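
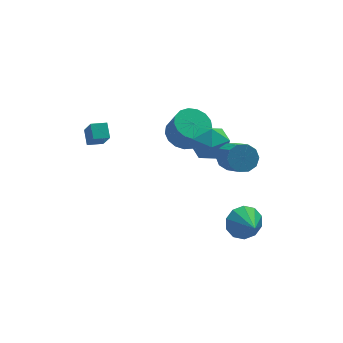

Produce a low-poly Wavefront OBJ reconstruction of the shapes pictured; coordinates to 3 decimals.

v 2.177 2.674 -0.39
v 2.796 3.499 -0.148
v 3.062 2.911 1.173
v 2.443 2.086 0.93
v 2.336 3.643 0.009
v 2.602 3.055 1.33
v 1.839 3.565 0.074
v 2.105 2.977 1.395
v 1.419 3.282 0.033
v 1.685 2.694 1.354
v 1.173 2.861 -0.105
v 1.439 2.273 1.216
v 1.157 2.396 -0.309
v 1.423 1.808 1.012
v 1.375 1.995 -0.531
v 1.641 1.407 0.79
v 1.776 1.75 -0.721
v 2.042 1.162 0.6
v 2.27 1.716 -0.835
v 2.535 1.128 0.485
v 2.741 1.902 -0.848
v 3.007 1.314 0.473
v 3.084 2.265 -0.755
v 3.35 1.677 0.565
v 3.219 2.721 -0.579
v 3.485 2.133 0.741
v 3.115 3.167 -0.36
v 3.381 2.579 0.961
v 2.75 -1.917 1.666
v 3.205 -1.475 2.201
v 3.104 -2.981 3.53
v 2.65 -3.423 2.994
v 2.711 -1.367 2.286
v 2.61 -2.872 3.614
v 2.232 -1.469 2.134
v 2.131 -2.974 3.463
v 1.951 -1.743 1.803
v 1.85 -3.248 3.132
v 1.975 -2.083 1.42
v 1.874 -3.588 2.748
v 2.296 -2.359 1.13
v 2.195 -3.865 2.459
v 2.79 -2.468 1.046
v 2.689 -3.973 2.374
v 3.269 -2.366 1.197
v 3.168 -3.871 2.526
v 3.55 -2.092 1.528
v 3.449 -3.597 2.857
v 3.526 -1.752 1.912
v 3.425 -3.257 3.24
v 2.57 0.364 1.106
v 3.125 0.028 2.077
v 1.335 -1.048 1.323
v 1.89 -1.384 2.294
v 1.292 -0.381 2.28
v 2.056 0.491 2.146
v 2.404 -1.511 1.254
v 3.168 -0.639 1.12
v 3.022 -1.131 2.168
v 2.335 -0.433 2.802
v 2.125 -0.587 0.598
v 1.438 0.111 1.232
v -2.791 3.023 0.863
v -2.609 3.842 1.349
v -2.911 3.699 -0.23
v -2.728 4.518 0.257
v -1.912 2.922 0.703
v -1.729 3.741 1.19
v -2.031 3.598 -0.389
v -1.849 4.417 0.097
v 3.139 -2.761 -3.431
v 3.908 -2.417 -2.837
v 3.081 -4.119 -2.569
v 3.359 -2.228 -2.577
v 2.726 -2.243 -2.642
v 2.251 -2.455 -3.009
v 2.115 -2.784 -3.537
v 2.37 -3.104 -4.024
v 2.92 -3.293 -4.285
v 3.553 -3.278 -4.219
v 4.028 -3.066 -3.853
v 4.163 -2.737 -3.325
f 2 1 5
f 2 5 3
f 3 5 6
f 3 6 4
f 5 1 7
f 5 7 6
f 6 7 8
f 6 8 4
f 7 1 9
f 7 9 8
f 8 9 10
f 8 10 4
f 9 1 11
f 9 11 10
f 10 11 12
f 10 12 4
f 11 1 13
f 11 13 12
f 12 13 14
f 12 14 4
f 13 1 15
f 13 15 14
f 14 15 16
f 14 16 4
f 15 1 17
f 15 17 16
f 16 17 18
f 16 18 4
f 17 1 19
f 17 19 18
f 18 19 20
f 18 20 4
f 19 1 21
f 19 21 20
f 20 21 22
f 20 22 4
f 21 1 23
f 21 23 22
f 22 23 24
f 22 24 4
f 23 1 25
f 23 25 24
f 24 25 26
f 24 26 4
f 25 1 27
f 25 27 26
f 26 27 28
f 26 28 4
f 27 1 2
f 27 2 28
f 28 2 3
f 28 3 4
f 30 29 33
f 30 33 31
f 31 33 34
f 31 34 32
f 33 29 35
f 33 35 34
f 34 35 36
f 34 36 32
f 35 29 37
f 35 37 36
f 36 37 38
f 36 38 32
f 37 29 39
f 37 39 38
f 38 39 40
f 38 40 32
f 39 29 41
f 39 41 40
f 40 41 42
f 40 42 32
f 41 29 43
f 41 43 42
f 42 43 44
f 42 44 32
f 43 29 45
f 43 45 44
f 44 45 46
f 44 46 32
f 45 29 47
f 45 47 46
f 46 47 48
f 46 48 32
f 47 29 49
f 47 49 48
f 48 49 50
f 48 50 32
f 49 29 30
f 49 30 50
f 50 30 31
f 50 31 32
f 51 62 56
f 51 56 52
f 51 52 58
f 51 58 61
f 51 61 62
f 52 56 60
f 56 62 55
f 62 61 53
f 61 58 57
f 58 52 59
f 54 60 55
f 54 55 53
f 54 53 57
f 54 57 59
f 54 59 60
f 55 60 56
f 53 55 62
f 57 53 61
f 59 57 58
f 60 59 52
f 64 66 63
f 67 64 63
f 63 66 65
f 65 67 63
f 64 70 66
f 68 64 67
f 68 70 64
f 66 70 65
f 69 67 65
f 65 70 69
f 69 68 67
f 70 68 69
f 72 71 74
f 72 74 73
f 74 71 75
f 74 75 73
f 75 71 76
f 75 76 73
f 76 71 77
f 76 77 73
f 77 71 78
f 77 78 73
f 78 71 79
f 78 79 73
f 79 71 80
f 79 80 73
f 80 71 81
f 80 81 73
f 81 71 82
f 81 82 73
f 82 71 72
f 82 72 73



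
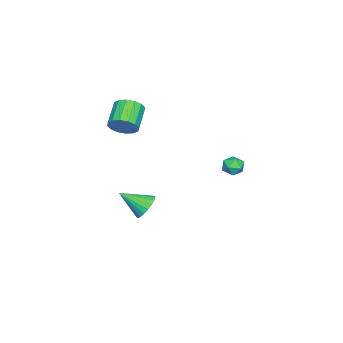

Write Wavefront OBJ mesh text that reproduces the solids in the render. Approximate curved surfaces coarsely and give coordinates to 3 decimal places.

v 1.897 -1.856 -3.732
v 2.379 -1.328 -3.137
v 2.263 -3.364 -2.688
v 2.022 -1.311 -2.989
v 1.644 -1.389 -2.969
v 1.309 -1.548 -3.081
v 1.077 -1.76 -3.305
v 0.986 -1.988 -3.604
v 1.052 -2.194 -3.924
v 1.265 -2.341 -4.212
v 1.587 -2.405 -4.416
v 1.963 -2.373 -4.502
v 2.327 -2.252 -4.455
v 2.617 -2.063 -4.283
v 2.783 -1.838 -4.016
v 2.795 -1.616 -3.699
v 2.652 -1.435 -3.388
v 2.94 -2.778 3.23
v 3.394 -3.217 3.886
v 1.953 -3.422 4.745
v 1.5 -2.982 4.09
v 3.405 -2.764 4.012
v 1.964 -2.968 4.872
v 3.292 -2.314 3.93
v 1.851 -2.518 4.789
v 3.085 -1.989 3.66
v 1.644 -2.193 4.519
v 2.839 -1.875 3.274
v 1.398 -2.079 4.134
v 2.62 -2.003 2.877
v 1.179 -2.207 3.737
v 2.487 -2.338 2.575
v 1.046 -2.543 3.434
v 2.476 -2.792 2.448
v 1.035 -2.996 3.308
v 2.589 -3.242 2.531
v 1.148 -3.446 3.39
v 2.796 -3.567 2.801
v 1.355 -3.771 3.66
v 3.042 -3.681 3.186
v 1.601 -3.885 4.046
v 3.261 -3.553 3.583
v 1.82 -3.757 4.443
v 2.125 3.991 0.605
v 2.6 4.065 1.135
v 1.94 2.895 0.925
v 2.415 2.969 1.455
v 1.79 3.316 1.483
v 1.905 3.994 1.285
v 2.635 2.966 0.775
v 2.75 3.644 0.577
v 2.915 3.432 1.239
v 2.393 3.648 1.677
v 2.147 3.312 0.383
v 1.625 3.528 0.821
f 2 1 4
f 2 4 3
f 4 1 5
f 4 5 3
f 5 1 6
f 5 6 3
f 6 1 7
f 6 7 3
f 7 1 8
f 7 8 3
f 8 1 9
f 8 9 3
f 9 1 10
f 9 10 3
f 10 1 11
f 10 11 3
f 11 1 12
f 11 12 3
f 12 1 13
f 12 13 3
f 13 1 14
f 13 14 3
f 14 1 15
f 14 15 3
f 15 1 16
f 15 16 3
f 16 1 17
f 16 17 3
f 17 1 2
f 17 2 3
f 19 18 22
f 19 22 20
f 20 22 23
f 20 23 21
f 22 18 24
f 22 24 23
f 23 24 25
f 23 25 21
f 24 18 26
f 24 26 25
f 25 26 27
f 25 27 21
f 26 18 28
f 26 28 27
f 27 28 29
f 27 29 21
f 28 18 30
f 28 30 29
f 29 30 31
f 29 31 21
f 30 18 32
f 30 32 31
f 31 32 33
f 31 33 21
f 32 18 34
f 32 34 33
f 33 34 35
f 33 35 21
f 34 18 36
f 34 36 35
f 35 36 37
f 35 37 21
f 36 18 38
f 36 38 37
f 37 38 39
f 37 39 21
f 38 18 40
f 38 40 39
f 39 40 41
f 39 41 21
f 40 18 42
f 40 42 41
f 41 42 43
f 41 43 21
f 42 18 19
f 42 19 43
f 43 19 20
f 43 20 21
f 44 55 49
f 44 49 45
f 44 45 51
f 44 51 54
f 44 54 55
f 45 49 53
f 49 55 48
f 55 54 46
f 54 51 50
f 51 45 52
f 47 53 48
f 47 48 46
f 47 46 50
f 47 50 52
f 47 52 53
f 48 53 49
f 46 48 55
f 50 46 54
f 52 50 51
f 53 52 45



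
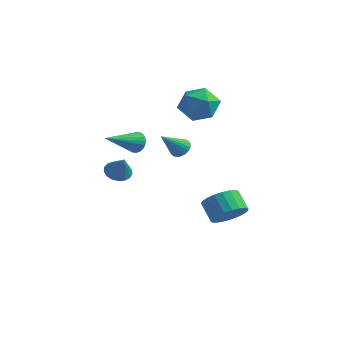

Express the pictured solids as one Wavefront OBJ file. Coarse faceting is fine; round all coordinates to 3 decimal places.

v 3.408 -2.918 1.656
v 3.917 -2.903 1.837
v 3.072 -3.942 2.684
v 3.818 -2.745 1.962
v 3.648 -2.616 2.034
v 3.437 -2.54 2.041
v 3.221 -2.53 1.981
v 3.037 -2.586 1.864
v 2.918 -2.7 1.712
v 2.883 -2.851 1.55
v 2.939 -3.014 1.406
v 3.077 -3.161 1.305
v 3.271 -3.265 1.265
v 3.49 -3.309 1.293
v 3.694 -3.286 1.383
v 3.849 -3.199 1.52
v 3.928 -3.063 1.681
v 1.166 3.026 1.104
v 1.792 2.14 1.31
v 0.048 2.54 2.41
v 0.674 1.654 2.616
v 1.053 2.664 2.85
v 1.744 2.964 2.043
v 0.096 1.716 1.677
v 0.787 2.016 0.87
v 1.13 1.33 1.665
v 1.722 1.916 2.389
v 0.118 2.764 1.331
v 0.71 3.35 2.055
v -0.672 -0.489 0.016
v -0.228 -0.428 0.444
v -1.208 -2.251 0.824
v -0.415 -0.321 0.554
v -0.641 -0.239 0.583
v -0.872 -0.196 0.525
v -1.072 -0.197 0.389
v -1.212 -0.243 0.197
v -1.269 -0.326 -0.023
v -1.236 -0.434 -0.236
v -1.117 -0.551 -0.412
v -0.93 -0.658 -0.522
v -0.704 -0.74 -0.55
v -0.473 -0.783 -0.492
v -0.273 -0.782 -0.357
v -0.133 -0.736 -0.165
v -0.076 -0.653 0.055
v -0.109 -0.545 0.269
v 3.636 0.834 -4.131
v 4.071 0.342 -3.444
v 3.279 0.734 -2.662
v 2.844 1.226 -3.349
v 4.258 0.689 -3.428
v 3.466 1.081 -2.646
v 4.339 1.062 -3.533
v 3.547 1.453 -2.751
v 4.297 1.394 -3.742
v 3.505 1.786 -2.96
v 4.142 1.63 -4.018
v 3.349 2.022 -3.236
v 3.898 1.729 -4.313
v 3.106 2.121 -3.531
v 3.61 1.672 -4.577
v 2.818 2.064 -3.795
v 3.326 1.471 -4.764
v 2.534 1.863 -3.982
v 3.096 1.159 -4.841
v 2.304 1.551 -4.059
v 2.959 0.792 -4.796
v 2.167 1.184 -4.014
v 2.939 0.431 -4.635
v 2.147 0.823 -3.853
v 3.04 0.141 -4.388
v 2.248 0.532 -3.606
v 3.244 -0.03 -4.095
v 2.451 0.362 -3.314
v 3.515 -0.052 -3.81
v 2.723 0.34 -3.028
v 3.808 0.08 -3.579
v 3.016 0.472 -2.797
v 0.578 -3.694 -0.237
v 1.076 -3.292 -0.399
v 1.162 -4.006 0.777
v 0.882 -3.108 -0.231
v 0.618 -3.059 -0.064
v 0.345 -3.155 0.063
v 0.126 -3.374 0.122
v 0.011 -3.667 0.098
v 0.025 -3.966 -0.002
v 0.166 -4.203 -0.156
v 0.402 -4.324 -0.328
v 0.678 -4.3 -0.48
v 0.931 -4.137 -0.576
v 1.104 -3.873 -0.594
v 1.156 -3.568 -0.53
f 2 1 4
f 2 4 3
f 4 1 5
f 4 5 3
f 5 1 6
f 5 6 3
f 6 1 7
f 6 7 3
f 7 1 8
f 7 8 3
f 8 1 9
f 8 9 3
f 9 1 10
f 9 10 3
f 10 1 11
f 10 11 3
f 11 1 12
f 11 12 3
f 12 1 13
f 12 13 3
f 13 1 14
f 13 14 3
f 14 1 15
f 14 15 3
f 15 1 16
f 15 16 3
f 16 1 17
f 16 17 3
f 17 1 2
f 17 2 3
f 18 29 23
f 18 23 19
f 18 19 25
f 18 25 28
f 18 28 29
f 19 23 27
f 23 29 22
f 29 28 20
f 28 25 24
f 25 19 26
f 21 27 22
f 21 22 20
f 21 20 24
f 21 24 26
f 21 26 27
f 22 27 23
f 20 22 29
f 24 20 28
f 26 24 25
f 27 26 19
f 31 30 33
f 31 33 32
f 33 30 34
f 33 34 32
f 34 30 35
f 34 35 32
f 35 30 36
f 35 36 32
f 36 30 37
f 36 37 32
f 37 30 38
f 37 38 32
f 38 30 39
f 38 39 32
f 39 30 40
f 39 40 32
f 40 30 41
f 40 41 32
f 41 30 42
f 41 42 32
f 42 30 43
f 42 43 32
f 43 30 44
f 43 44 32
f 44 30 45
f 44 45 32
f 45 30 46
f 45 46 32
f 46 30 47
f 46 47 32
f 47 30 31
f 47 31 32
f 49 48 52
f 49 52 50
f 50 52 53
f 50 53 51
f 52 48 54
f 52 54 53
f 53 54 55
f 53 55 51
f 54 48 56
f 54 56 55
f 55 56 57
f 55 57 51
f 56 48 58
f 56 58 57
f 57 58 59
f 57 59 51
f 58 48 60
f 58 60 59
f 59 60 61
f 59 61 51
f 60 48 62
f 60 62 61
f 61 62 63
f 61 63 51
f 62 48 64
f 62 64 63
f 63 64 65
f 63 65 51
f 64 48 66
f 64 66 65
f 65 66 67
f 65 67 51
f 66 48 68
f 66 68 67
f 67 68 69
f 67 69 51
f 68 48 70
f 68 70 69
f 69 70 71
f 69 71 51
f 70 48 72
f 70 72 71
f 71 72 73
f 71 73 51
f 72 48 74
f 72 74 73
f 73 74 75
f 73 75 51
f 74 48 76
f 74 76 75
f 75 76 77
f 75 77 51
f 76 48 78
f 76 78 77
f 77 78 79
f 77 79 51
f 78 48 49
f 78 49 79
f 79 49 50
f 79 50 51
f 81 80 83
f 81 83 82
f 83 80 84
f 83 84 82
f 84 80 85
f 84 85 82
f 85 80 86
f 85 86 82
f 86 80 87
f 86 87 82
f 87 80 88
f 87 88 82
f 88 80 89
f 88 89 82
f 89 80 90
f 89 90 82
f 90 80 91
f 90 91 82
f 91 80 92
f 91 92 82
f 92 80 93
f 92 93 82
f 93 80 94
f 93 94 82
f 94 80 81
f 94 81 82



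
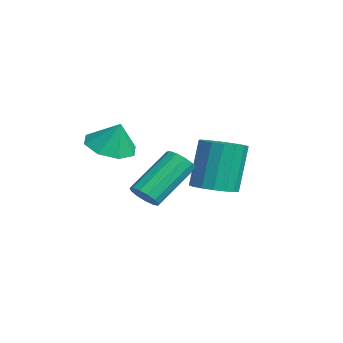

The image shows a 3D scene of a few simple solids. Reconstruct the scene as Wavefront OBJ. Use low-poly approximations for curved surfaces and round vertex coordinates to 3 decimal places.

v -1.927 -2.76 2.023
v -1.121 -3.376 1.919
v -1.533 -2.44 3.177
v -0.976 -2.651 1.669
v -1.389 -1.99 1.626
v -2.116 -1.779 1.816
v -2.733 -2.143 2.127
v -2.877 -2.869 2.377
v -2.465 -3.53 2.42
v -1.737 -3.74 2.231
v 2.45 -2.509 1.065
v 2.862 -2.106 0.838
v 2.182 -0.648 2.187
v 1.77 -1.051 2.415
v 2.571 -2.066 0.648
v 1.891 -0.608 1.998
v 2.242 -2.168 0.591
v 1.562 -0.709 1.941
v 1.978 -2.377 0.685
v 1.298 -0.919 2.035
v 1.865 -2.628 0.899
v 1.185 -1.17 2.249
v 1.937 -2.842 1.166
v 1.257 -1.384 2.516
v 2.172 -2.95 1.401
v 1.492 -1.492 2.751
v 2.495 -2.918 1.529
v 1.815 -1.46 2.879
v 2.804 -2.756 1.51
v 2.124 -1.298 2.86
v 3.001 -2.516 1.35
v 2.321 -1.058 2.699
v 3.023 -2.273 1.099
v 2.342 -0.815 2.449
v -0.581 0.749 0.058
v 0.133 1.313 0.085
v -0.325 1.794 2.13
v -1.039 1.231 2.102
v -0.195 1.566 -0.048
v -0.653 2.048 1.996
v -0.611 1.633 -0.157
v -1.069 2.115 1.887
v -1.021 1.497 -0.217
v -1.479 1.979 1.828
v -1.329 1.19 -0.214
v -1.788 1.671 1.831
v -1.467 0.782 -0.148
v -1.925 1.263 1.896
v -1.401 0.366 -0.036
v -1.859 0.848 2.009
v -1.147 0.038 0.098
v -1.606 0.52 2.143
v -0.764 -0.127 0.223
v -1.222 0.355 2.268
v -0.339 -0.091 0.31
v -0.797 0.391 2.355
v 0.031 0.137 0.339
v -0.427 0.619 2.384
v 0.261 0.506 0.304
v -0.198 0.987 2.348
v 0.298 0.93 0.212
v -0.161 1.411 2.257
f 2 1 4
f 2 4 3
f 4 1 5
f 4 5 3
f 5 1 6
f 5 6 3
f 6 1 7
f 6 7 3
f 7 1 8
f 7 8 3
f 8 1 9
f 8 9 3
f 9 1 10
f 9 10 3
f 10 1 2
f 10 2 3
f 12 11 15
f 12 15 13
f 13 15 16
f 13 16 14
f 15 11 17
f 15 17 16
f 16 17 18
f 16 18 14
f 17 11 19
f 17 19 18
f 18 19 20
f 18 20 14
f 19 11 21
f 19 21 20
f 20 21 22
f 20 22 14
f 21 11 23
f 21 23 22
f 22 23 24
f 22 24 14
f 23 11 25
f 23 25 24
f 24 25 26
f 24 26 14
f 25 11 27
f 25 27 26
f 26 27 28
f 26 28 14
f 27 11 29
f 27 29 28
f 28 29 30
f 28 30 14
f 29 11 31
f 29 31 30
f 30 31 32
f 30 32 14
f 31 11 33
f 31 33 32
f 32 33 34
f 32 34 14
f 33 11 12
f 33 12 34
f 34 12 13
f 34 13 14
f 36 35 39
f 36 39 37
f 37 39 40
f 37 40 38
f 39 35 41
f 39 41 40
f 40 41 42
f 40 42 38
f 41 35 43
f 41 43 42
f 42 43 44
f 42 44 38
f 43 35 45
f 43 45 44
f 44 45 46
f 44 46 38
f 45 35 47
f 45 47 46
f 46 47 48
f 46 48 38
f 47 35 49
f 47 49 48
f 48 49 50
f 48 50 38
f 49 35 51
f 49 51 50
f 50 51 52
f 50 52 38
f 51 35 53
f 51 53 52
f 52 53 54
f 52 54 38
f 53 35 55
f 53 55 54
f 54 55 56
f 54 56 38
f 55 35 57
f 55 57 56
f 56 57 58
f 56 58 38
f 57 35 59
f 57 59 58
f 58 59 60
f 58 60 38
f 59 35 61
f 59 61 60
f 60 61 62
f 60 62 38
f 61 35 36
f 61 36 62
f 62 36 37
f 62 37 38



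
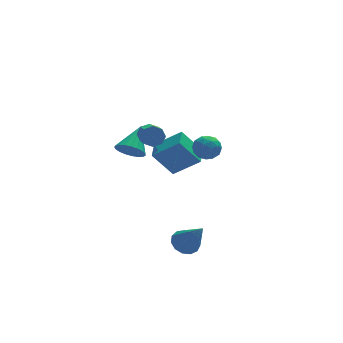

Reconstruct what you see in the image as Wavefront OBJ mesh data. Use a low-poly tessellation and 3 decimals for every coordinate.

v -0.383 1.7 1.689
v -0.051 1.453 1.311
v -0.285 0.033 2.034
v -0.617 0.28 2.411
v 0.165 1.592 1.654
v -0.069 0.172 2.377
v 0.06 1.794 2.017
v -0.174 0.375 2.74
v -0.304 1.941 2.188
v -0.538 0.522 2.911
v -0.715 1.947 2.066
v -0.949 0.527 2.789
v -0.931 1.808 1.723
v -1.165 0.388 2.446
v -0.826 1.605 1.36
v -1.06 0.186 2.083
v -0.462 1.458 1.189
v -0.696 0.039 1.912
v 0.198 -1.905 -3.232
v 0.837 -2.019 -3.494
v 0.642 -2.975 -1.688
v 0.864 -1.692 -3.275
v 0.679 -1.433 -3.042
v 0.341 -1.323 -2.87
v -0.042 -1.399 -2.812
v -0.348 -1.635 -2.888
v -0.481 -1.957 -3.073
v -0.399 -2.263 -3.308
v -0.126 -2.455 -3.519
v 0.249 -2.472 -3.639
v 0.608 -2.31 -3.63
v 0.808 -1.996 3.437
v 1.268 -2.005 2.947
v 0.612 -3.055 3.273
v 1.072 -3.064 2.783
v 1.264 -2.985 3.423
v 1.385 -2.331 3.524
v 0.495 -2.729 2.696
v 0.616 -2.075 2.797
v 1.075 -2.459 2.488
v 1.55 -2.616 2.938
v 0.33 -2.444 3.282
v 0.805 -2.601 3.732
v 1.055 -1.908 3.206
v 0.825 -3.152 3.014
v 0.938 -3.106 3.39
v 1.208 -3.111 3.101
v 1.124 -2.099 3.546
v 1.395 -2.104 3.257
v 1.392 -2.68 3.537
v 0.485 -2.956 2.963
v 0.756 -2.961 2.674
v 0.672 -1.949 3.119
v 0.942 -1.954 2.83
v 0.488 -2.38 2.683
v 1.212 -2.18 2.649
v 1.097 -2.802 2.552
v 0.757 -2.605 2.501
v 0.829 -2.221 2.561
v 1.492 -2.272 2.913
v 1.376 -2.894 2.816
v 1.489 -2.848 3.193
v 1.56 -2.463 3.252
v 1.378 -2.539 2.643
v 0.504 -2.166 3.404
v 0.388 -2.788 3.307
v 0.32 -2.597 2.968
v 0.391 -2.212 3.027
v 0.783 -2.258 3.668
v 0.668 -2.88 3.571
v 1.051 -2.839 3.659
v 1.123 -2.455 3.719
v 0.502 -2.521 3.577
v 0.193 3.297 -0.82
v 1.347 2.738 0.153
v 0.602 4.293 -0.732
v 1.756 3.733 0.241
v 1.124 3.027 -2.081
v 2.278 2.467 -1.108
v 1.533 4.022 -1.993
v 2.687 3.463 -1.02
v -1.019 2.646 0.12
v -0.378 2.361 -0.144
v -0.201 3.654 1.02
v -0.435 2.59 -0.348
v -0.594 2.828 -0.471
v -0.826 3.036 -0.492
v -1.091 3.176 -0.407
v -1.344 3.224 -0.231
v -1.541 3.173 0.005
v -1.648 3.03 0.262
v -1.646 2.821 0.493
v -1.535 2.582 0.66
v -1.336 2.354 0.734
v -1.081 2.177 0.701
v -0.816 2.08 0.568
v -0.586 2.082 0.357
v -0.431 2.181 0.105
f 2 1 5
f 2 5 3
f 3 5 6
f 3 6 4
f 5 1 7
f 5 7 6
f 6 7 8
f 6 8 4
f 7 1 9
f 7 9 8
f 8 9 10
f 8 10 4
f 9 1 11
f 9 11 10
f 10 11 12
f 10 12 4
f 11 1 13
f 11 13 12
f 12 13 14
f 12 14 4
f 13 1 15
f 13 15 14
f 14 15 16
f 14 16 4
f 15 1 17
f 15 17 16
f 16 17 18
f 16 18 4
f 17 1 2
f 17 2 18
f 18 2 3
f 18 3 4
f 20 19 22
f 20 22 21
f 22 19 23
f 22 23 21
f 23 19 24
f 23 24 21
f 24 19 25
f 24 25 21
f 25 19 26
f 25 26 21
f 26 19 27
f 26 27 21
f 27 19 28
f 27 28 21
f 28 19 29
f 28 29 21
f 29 19 30
f 29 30 21
f 30 19 31
f 30 31 21
f 31 19 20
f 31 20 21
f 32 69 48
f 69 43 72
f 48 72 37
f 69 72 48
f 32 48 44
f 48 37 49
f 44 49 33
f 48 49 44
f 32 44 53
f 44 33 54
f 53 54 39
f 44 54 53
f 32 53 65
f 53 39 68
f 65 68 42
f 53 68 65
f 32 65 69
f 65 42 73
f 69 73 43
f 65 73 69
f 33 49 60
f 49 37 63
f 60 63 41
f 49 63 60
f 37 72 50
f 72 43 71
f 50 71 36
f 72 71 50
f 43 73 70
f 73 42 66
f 70 66 34
f 73 66 70
f 42 68 67
f 68 39 55
f 67 55 38
f 68 55 67
f 39 54 59
f 54 33 56
f 59 56 40
f 54 56 59
f 35 61 47
f 61 41 62
f 47 62 36
f 61 62 47
f 35 47 45
f 47 36 46
f 45 46 34
f 47 46 45
f 35 45 52
f 45 34 51
f 52 51 38
f 45 51 52
f 35 52 57
f 52 38 58
f 57 58 40
f 52 58 57
f 35 57 61
f 57 40 64
f 61 64 41
f 57 64 61
f 36 62 50
f 62 41 63
f 50 63 37
f 62 63 50
f 34 46 70
f 46 36 71
f 70 71 43
f 46 71 70
f 38 51 67
f 51 34 66
f 67 66 42
f 51 66 67
f 40 58 59
f 58 38 55
f 59 55 39
f 58 55 59
f 41 64 60
f 64 40 56
f 60 56 33
f 64 56 60
f 75 77 74
f 78 75 74
f 74 77 76
f 76 78 74
f 75 81 77
f 79 75 78
f 79 81 75
f 77 81 76
f 80 78 76
f 76 81 80
f 80 79 78
f 81 79 80
f 83 82 85
f 83 85 84
f 85 82 86
f 85 86 84
f 86 82 87
f 86 87 84
f 87 82 88
f 87 88 84
f 88 82 89
f 88 89 84
f 89 82 90
f 89 90 84
f 90 82 91
f 90 91 84
f 91 82 92
f 91 92 84
f 92 82 93
f 92 93 84
f 93 82 94
f 93 94 84
f 94 82 95
f 94 95 84
f 95 82 96
f 95 96 84
f 96 82 97
f 96 97 84
f 97 82 98
f 97 98 84
f 98 82 83
f 98 83 84



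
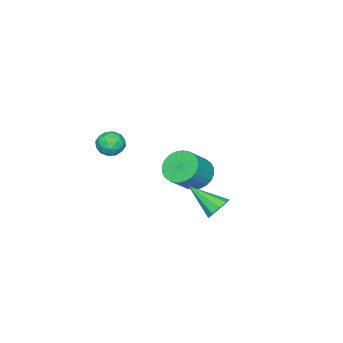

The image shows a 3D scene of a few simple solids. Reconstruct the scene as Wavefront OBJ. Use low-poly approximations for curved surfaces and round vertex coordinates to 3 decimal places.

v 1.685 1.661 1.846
v 2.357 1.748 1.589
v 1.743 0.512 1.611
v 2.415 0.599 1.354
v 2.286 0.676 2.063
v 2.25 1.386 2.209
v 1.85 0.874 0.991
v 1.814 1.584 1.137
v 2.46 1.261 1.06
v 2.729 1.139 1.723
v 1.371 1.121 1.477
v 1.64 0.999 2.14
v 2.016 1.805 1.738
v 2.084 0.455 1.462
v 2.008 0.5 1.879
v 2.403 0.551 1.727
v 1.953 1.593 2.103
v 2.348 1.644 1.951
v 2.306 1.014 2.23
v 1.752 0.616 1.249
v 2.147 0.667 1.097
v 1.697 1.709 1.473
v 2.092 1.76 1.321
v 1.794 1.246 0.97
v 2.471 1.57 1.276
v 2.505 0.895 1.138
v 2.173 1.056 0.925
v 2.152 1.474 1.01
v 2.63 1.498 1.666
v 2.664 0.823 1.527
v 2.588 0.869 1.944
v 2.567 1.286 2.03
v 2.69 1.212 1.355
v 1.436 1.437 1.673
v 1.47 0.762 1.534
v 1.533 0.974 1.17
v 1.512 1.391 1.256
v 1.595 1.365 2.062
v 1.629 0.69 1.924
v 1.948 0.786 2.19
v 1.927 1.204 2.275
v 1.41 1.048 1.845
v -4.325 1.501 -3.557
v -3.676 1.377 -4.294
v -2.485 1.236 -3.219
v -3.135 1.359 -2.483
v -3.669 1.761 -4.251
v -2.478 1.62 -3.176
v -3.762 2.105 -4.102
v -2.571 1.964 -3.028
v -3.941 2.357 -3.871
v -2.75 2.216 -2.796
v -4.178 2.479 -3.592
v -2.987 2.338 -2.517
v -4.438 2.452 -3.307
v -3.247 2.311 -2.233
v -4.681 2.28 -3.061
v -3.49 2.139 -1.986
v -4.869 1.989 -2.89
v -3.679 1.848 -1.816
v -4.975 1.624 -2.821
v -3.784 1.483 -1.746
v -4.982 1.24 -2.864
v -3.791 1.099 -1.789
v -4.889 0.896 -3.012
v -3.698 0.755 -1.938
v -4.71 0.644 -3.244
v -3.519 0.503 -2.169
v -4.473 0.522 -3.523
v -3.282 0.381 -2.448
v -4.213 0.549 -3.807
v -3.022 0.408 -2.733
v -3.97 0.721 -4.054
v -2.779 0.58 -2.979
v -3.781 1.012 -4.224
v -2.591 0.871 -3.15
v -2.12 4.216 -3.865
v -1.66 4.551 -3.409
v -2 2.624 -2.815
v -2.13 4.617 -3.255
v -2.596 4.495 -3.387
v -2.839 4.242 -3.742
v -2.746 3.977 -4.155
v -2.36 3.823 -4.432
v -1.862 3.854 -4.443
v -1.484 4.053 -4.184
v -1.405 4.329 -3.776
f 1 38 17
f 38 12 41
f 17 41 6
f 38 41 17
f 1 17 13
f 17 6 18
f 13 18 2
f 17 18 13
f 1 13 22
f 13 2 23
f 22 23 8
f 13 23 22
f 1 22 34
f 22 8 37
f 34 37 11
f 22 37 34
f 1 34 38
f 34 11 42
f 38 42 12
f 34 42 38
f 2 18 29
f 18 6 32
f 29 32 10
f 18 32 29
f 6 41 19
f 41 12 40
f 19 40 5
f 41 40 19
f 12 42 39
f 42 11 35
f 39 35 3
f 42 35 39
f 11 37 36
f 37 8 24
f 36 24 7
f 37 24 36
f 8 23 28
f 23 2 25
f 28 25 9
f 23 25 28
f 4 30 16
f 30 10 31
f 16 31 5
f 30 31 16
f 4 16 14
f 16 5 15
f 14 15 3
f 16 15 14
f 4 14 21
f 14 3 20
f 21 20 7
f 14 20 21
f 4 21 26
f 21 7 27
f 26 27 9
f 21 27 26
f 4 26 30
f 26 9 33
f 30 33 10
f 26 33 30
f 5 31 19
f 31 10 32
f 19 32 6
f 31 32 19
f 3 15 39
f 15 5 40
f 39 40 12
f 15 40 39
f 7 20 36
f 20 3 35
f 36 35 11
f 20 35 36
f 9 27 28
f 27 7 24
f 28 24 8
f 27 24 28
f 10 33 29
f 33 9 25
f 29 25 2
f 33 25 29
f 44 43 47
f 44 47 45
f 45 47 48
f 45 48 46
f 47 43 49
f 47 49 48
f 48 49 50
f 48 50 46
f 49 43 51
f 49 51 50
f 50 51 52
f 50 52 46
f 51 43 53
f 51 53 52
f 52 53 54
f 52 54 46
f 53 43 55
f 53 55 54
f 54 55 56
f 54 56 46
f 55 43 57
f 55 57 56
f 56 57 58
f 56 58 46
f 57 43 59
f 57 59 58
f 58 59 60
f 58 60 46
f 59 43 61
f 59 61 60
f 60 61 62
f 60 62 46
f 61 43 63
f 61 63 62
f 62 63 64
f 62 64 46
f 63 43 65
f 63 65 64
f 64 65 66
f 64 66 46
f 65 43 67
f 65 67 66
f 66 67 68
f 66 68 46
f 67 43 69
f 67 69 68
f 68 69 70
f 68 70 46
f 69 43 71
f 69 71 70
f 70 71 72
f 70 72 46
f 71 43 73
f 71 73 72
f 72 73 74
f 72 74 46
f 73 43 75
f 73 75 74
f 74 75 76
f 74 76 46
f 75 43 44
f 75 44 76
f 76 44 45
f 76 45 46
f 78 77 80
f 78 80 79
f 80 77 81
f 80 81 79
f 81 77 82
f 81 82 79
f 82 77 83
f 82 83 79
f 83 77 84
f 83 84 79
f 84 77 85
f 84 85 79
f 85 77 86
f 85 86 79
f 86 77 87
f 86 87 79
f 87 77 78
f 87 78 79



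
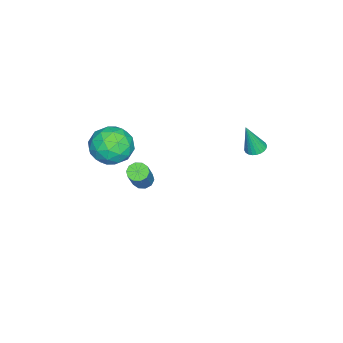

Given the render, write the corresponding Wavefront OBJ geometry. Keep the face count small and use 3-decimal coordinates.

v -0.43 2.572 2.575
v 0.089 2.601 2.471
v -0.09 2.188 4.165
v 0.048 2.796 2.527
v -0.065 2.956 2.59
v -0.235 3.059 2.651
v -0.433 3.087 2.7
v -0.632 3.036 2.73
v -0.799 2.915 2.737
v -0.911 2.742 2.719
v -0.949 2.543 2.679
v -0.908 2.348 2.623
v -0.794 2.187 2.56
v -0.625 2.085 2.499
v -0.426 2.057 2.45
v -0.227 2.107 2.42
v -0.06 2.228 2.413
v 0.051 2.402 2.432
v 1.19 -2.738 2.723
v 1.882 -2.833 3.605
v 1.998 -4.167 1.935
v 2.69 -4.262 2.817
v 1.597 -4.5 2.932
v 1.097 -3.618 3.419
v 2.783 -3.382 2.121
v 2.283 -2.5 2.608
v 2.866 -3.231 3.233
v 2.133 -3.922 3.734
v 1.747 -3.078 1.806
v 1.014 -3.769 2.307
v 1.465 -2.66 3.233
v 2.415 -4.34 2.307
v 1.772 -4.48 2.375
v 2.179 -4.536 2.893
v 1.004 -3.122 3.124
v 1.41 -3.177 3.642
v 1.243 -4.157 3.246
v 2.47 -3.823 1.898
v 2.876 -3.878 2.416
v 1.701 -2.464 2.647
v 2.108 -2.52 3.165
v 2.637 -2.843 2.294
v 2.45 -2.95 3.533
v 2.925 -3.79 3.07
v 2.98 -3.273 2.661
v 2.686 -2.754 2.947
v 2.019 -3.356 3.827
v 2.495 -4.196 3.364
v 1.852 -4.336 3.432
v 1.558 -3.817 3.718
v 2.598 -3.59 3.609
v 1.385 -2.804 2.176
v 1.861 -3.644 1.713
v 2.322 -3.183 1.822
v 2.028 -2.664 2.108
v 0.955 -3.21 2.47
v 1.43 -4.05 2.007
v 1.194 -4.246 2.593
v 0.9 -3.727 2.879
v 1.282 -3.41 1.931
v -0.134 -2.835 -1.169
v 0.307 -2.88 -1.478
v 1.375 -2.69 0.021
v 0.934 -2.645 0.329
v 0.226 -2.556 -1.461
v 1.293 -2.367 0.038
v 0.007 -2.34 -1.332
v 1.074 -2.15 0.167
v -0.266 -2.312 -1.142
v 0.802 -2.122 0.357
v -0.488 -2.484 -0.962
v 0.58 -2.294 0.537
v -0.575 -2.79 -0.861
v 0.493 -2.6 0.638
v -0.493 -3.113 -0.878
v 0.574 -2.924 0.621
v -0.274 -3.33 -1.007
v 0.793 -3.14 0.492
v -0.002 -3.358 -1.197
v 1.066 -3.168 0.302
v 0.22 -3.186 -1.377
v 1.288 -2.996 0.122
f 2 1 4
f 2 4 3
f 4 1 5
f 4 5 3
f 5 1 6
f 5 6 3
f 6 1 7
f 6 7 3
f 7 1 8
f 7 8 3
f 8 1 9
f 8 9 3
f 9 1 10
f 9 10 3
f 10 1 11
f 10 11 3
f 11 1 12
f 11 12 3
f 12 1 13
f 12 13 3
f 13 1 14
f 13 14 3
f 14 1 15
f 14 15 3
f 15 1 16
f 15 16 3
f 16 1 17
f 16 17 3
f 17 1 18
f 17 18 3
f 18 1 2
f 18 2 3
f 19 56 35
f 56 30 59
f 35 59 24
f 56 59 35
f 19 35 31
f 35 24 36
f 31 36 20
f 35 36 31
f 19 31 40
f 31 20 41
f 40 41 26
f 31 41 40
f 19 40 52
f 40 26 55
f 52 55 29
f 40 55 52
f 19 52 56
f 52 29 60
f 56 60 30
f 52 60 56
f 20 36 47
f 36 24 50
f 47 50 28
f 36 50 47
f 24 59 37
f 59 30 58
f 37 58 23
f 59 58 37
f 30 60 57
f 60 29 53
f 57 53 21
f 60 53 57
f 29 55 54
f 55 26 42
f 54 42 25
f 55 42 54
f 26 41 46
f 41 20 43
f 46 43 27
f 41 43 46
f 22 48 34
f 48 28 49
f 34 49 23
f 48 49 34
f 22 34 32
f 34 23 33
f 32 33 21
f 34 33 32
f 22 32 39
f 32 21 38
f 39 38 25
f 32 38 39
f 22 39 44
f 39 25 45
f 44 45 27
f 39 45 44
f 22 44 48
f 44 27 51
f 48 51 28
f 44 51 48
f 23 49 37
f 49 28 50
f 37 50 24
f 49 50 37
f 21 33 57
f 33 23 58
f 57 58 30
f 33 58 57
f 25 38 54
f 38 21 53
f 54 53 29
f 38 53 54
f 27 45 46
f 45 25 42
f 46 42 26
f 45 42 46
f 28 51 47
f 51 27 43
f 47 43 20
f 51 43 47
f 62 61 65
f 62 65 63
f 63 65 66
f 63 66 64
f 65 61 67
f 65 67 66
f 66 67 68
f 66 68 64
f 67 61 69
f 67 69 68
f 68 69 70
f 68 70 64
f 69 61 71
f 69 71 70
f 70 71 72
f 70 72 64
f 71 61 73
f 71 73 72
f 72 73 74
f 72 74 64
f 73 61 75
f 73 75 74
f 74 75 76
f 74 76 64
f 75 61 77
f 75 77 76
f 76 77 78
f 76 78 64
f 77 61 79
f 77 79 78
f 78 79 80
f 78 80 64
f 79 61 81
f 79 81 80
f 80 81 82
f 80 82 64
f 81 61 62
f 81 62 82
f 82 62 63
f 82 63 64



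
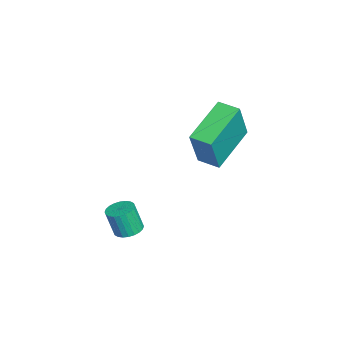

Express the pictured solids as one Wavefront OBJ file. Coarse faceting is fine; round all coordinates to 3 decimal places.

v 2.062 -0.737 2.136
v 2.738 -1.043 3.928
v 0.409 0.284 2.933
v 1.085 -0.022 4.726
v 2.535 0.062 2.094
v 3.211 -0.244 3.887
v 0.882 1.083 2.892
v 1.558 0.777 4.684
v 2.79 -3.296 -1.36
v 3.173 -2.874 -1.21
v 3.094 -3.201 -0.089
v 2.71 -3.624 -0.24
v 2.973 -2.762 -1.191
v 2.893 -3.089 -0.071
v 2.745 -2.731 -1.198
v 2.665 -3.058 -0.078
v 2.524 -2.786 -1.23
v 2.444 -3.113 -0.11
v 2.343 -2.919 -1.282
v 2.264 -3.246 -0.161
v 2.23 -3.11 -1.345
v 2.151 -3.437 -0.225
v 2.203 -3.328 -1.411
v 2.123 -3.656 -0.291
v 2.265 -3.542 -1.469
v 2.185 -3.87 -0.349
v 2.406 -3.719 -1.511
v 2.327 -4.046 -0.39
v 2.607 -3.831 -1.529
v 2.527 -4.158 -0.409
v 2.835 -3.862 -1.522
v 2.755 -4.189 -0.402
v 3.056 -3.807 -1.49
v 2.976 -4.134 -0.37
v 3.236 -3.674 -1.439
v 3.157 -4.001 -0.318
v 3.349 -3.483 -1.375
v 3.27 -3.81 -0.255
v 3.377 -3.264 -1.309
v 3.297 -3.592 -0.189
v 3.315 -3.05 -1.251
v 3.235 -3.378 -0.131
f 2 4 1
f 5 2 1
f 1 4 3
f 3 5 1
f 2 8 4
f 6 2 5
f 6 8 2
f 4 8 3
f 7 5 3
f 3 8 7
f 7 6 5
f 8 6 7
f 10 9 13
f 10 13 11
f 11 13 14
f 11 14 12
f 13 9 15
f 13 15 14
f 14 15 16
f 14 16 12
f 15 9 17
f 15 17 16
f 16 17 18
f 16 18 12
f 17 9 19
f 17 19 18
f 18 19 20
f 18 20 12
f 19 9 21
f 19 21 20
f 20 21 22
f 20 22 12
f 21 9 23
f 21 23 22
f 22 23 24
f 22 24 12
f 23 9 25
f 23 25 24
f 24 25 26
f 24 26 12
f 25 9 27
f 25 27 26
f 26 27 28
f 26 28 12
f 27 9 29
f 27 29 28
f 28 29 30
f 28 30 12
f 29 9 31
f 29 31 30
f 30 31 32
f 30 32 12
f 31 9 33
f 31 33 32
f 32 33 34
f 32 34 12
f 33 9 35
f 33 35 34
f 34 35 36
f 34 36 12
f 35 9 37
f 35 37 36
f 36 37 38
f 36 38 12
f 37 9 39
f 37 39 38
f 38 39 40
f 38 40 12
f 39 9 41
f 39 41 40
f 40 41 42
f 40 42 12
f 41 9 10
f 41 10 42
f 42 10 11
f 42 11 12



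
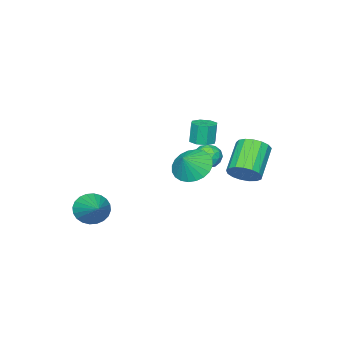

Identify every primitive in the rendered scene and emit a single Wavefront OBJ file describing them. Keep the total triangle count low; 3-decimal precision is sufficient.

v -3.229 0.851 -0.305
v -2.806 0.673 -0.972
v -4.034 -0.153 -0.548
v -3.611 -0.331 -1.215
v -3.282 -0.445 -0.484
v -2.784 0.175 -0.334
v -4.056 0.345 -1.186
v -3.558 0.965 -1.036
v -3.317 0.36 -1.516
v -2.838 -0.128 -1.083
v -4.002 0.648 -0.437
v -3.523 0.16 -0.004
v -2.947 0.85 -0.617
v -3.893 -0.33 -0.903
v -3.7 -0.398 -0.473
v -3.451 -0.502 -0.865
v -2.934 0.558 -0.242
v -2.685 0.453 -0.634
v -2.965 -0.204 -0.347
v -4.155 0.067 -0.886
v -3.906 -0.038 -1.278
v -3.389 1.022 -0.655
v -3.14 0.918 -1.047
v -3.875 0.724 -1.173
v -2.998 0.562 -1.329
v -3.472 -0.029 -1.472
v -3.733 0.369 -1.455
v -3.441 0.734 -1.367
v -2.717 0.275 -1.074
v -3.19 -0.316 -1.217
v -2.997 -0.383 -0.787
v -2.704 -0.018 -0.699
v -3.018 0.091 -1.394
v -3.65 0.836 -0.303
v -4.123 0.245 -0.446
v -4.136 0.538 -0.821
v -3.843 0.903 -0.733
v -3.368 0.549 -0.048
v -3.842 -0.042 -0.191
v -3.399 -0.214 -0.153
v -3.107 0.151 -0.065
v -3.822 0.429 -0.126
v -0.816 2.013 1.841
v -0.453 2.572 1.904
v -0.622 2.547 3.102
v -0.984 1.987 3.039
v -0.952 2.669 1.836
v -1.121 2.643 3.034
v -1.371 2.38 1.77
v -1.54 2.355 2.968
v -1.465 1.877 1.747
v -1.634 1.852 2.945
v -1.178 1.453 1.778
v -1.347 1.428 2.976
v -0.679 1.357 1.846
v -0.848 1.331 3.044
v -0.26 1.645 1.912
v -0.429 1.62 3.11
v -0.166 2.148 1.935
v -0.335 2.123 3.133
v 1.019 2.879 1.145
v 1.745 3.245 0.434
v 1.821 2.941 1.995
v 1.573 3.606 0.569
v 1.318 3.856 0.793
v 1.017 3.957 1.07
v 0.716 3.894 1.358
v 0.461 3.677 1.614
v 0.292 3.338 1.799
v 0.233 2.93 1.884
v 0.293 2.514 1.856
v 0.464 2.153 1.721
v 0.72 1.903 1.498
v 1.021 1.802 1.221
v 1.322 1.865 0.932
v 1.577 2.082 0.676
v 1.746 2.421 0.492
v 1.805 2.829 0.407
v -2.993 2.952 -1.014
v -2.532 3.271 -0.272
v -4.085 2.667 0.955
v -4.547 2.348 0.214
v -2.773 3.621 -0.406
v -4.327 3.016 0.821
v -3.065 3.817 -0.679
v -4.619 3.213 0.549
v -3.34 3.815 -1.028
v -4.894 3.211 0.199
v -3.536 3.615 -1.375
v -5.09 3.011 -0.147
v -3.608 3.264 -1.638
v -5.161 2.66 -0.411
v -3.538 2.841 -1.759
v -5.092 2.237 -0.532
v -3.344 2.443 -1.708
v -4.898 1.839 -0.481
v -3.07 2.163 -1.499
v -4.623 1.558 -0.272
v -2.778 2.063 -1.178
v -4.331 1.458 0.049
v -2.535 2.166 -0.82
v -4.089 1.562 0.407
v -2.397 2.45 -0.506
v -3.951 1.846 0.721
v -2.396 2.849 -0.308
v -3.95 2.245 0.919
v 0.954 -3.822 -4.235
v 1.393 -3.581 -5.1
v 2.066 -2.298 -3.245
v 1.08 -3.348 -5.106
v 0.748 -3.188 -4.98
v 0.447 -3.124 -4.74
v 0.223 -3.167 -4.423
v 0.111 -3.309 -4.077
v 0.127 -3.53 -3.756
v 0.269 -3.795 -3.507
v 0.515 -4.064 -3.369
v 0.829 -4.296 -3.363
v 1.161 -4.456 -3.49
v 1.462 -4.52 -3.73
v 1.686 -4.478 -4.046
v 1.798 -4.335 -4.392
v 1.782 -4.115 -4.713
v 1.64 -3.85 -4.962
f 1 38 17
f 38 12 41
f 17 41 6
f 38 41 17
f 1 17 13
f 17 6 18
f 13 18 2
f 17 18 13
f 1 13 22
f 13 2 23
f 22 23 8
f 13 23 22
f 1 22 34
f 22 8 37
f 34 37 11
f 22 37 34
f 1 34 38
f 34 11 42
f 38 42 12
f 34 42 38
f 2 18 29
f 18 6 32
f 29 32 10
f 18 32 29
f 6 41 19
f 41 12 40
f 19 40 5
f 41 40 19
f 12 42 39
f 42 11 35
f 39 35 3
f 42 35 39
f 11 37 36
f 37 8 24
f 36 24 7
f 37 24 36
f 8 23 28
f 23 2 25
f 28 25 9
f 23 25 28
f 4 30 16
f 30 10 31
f 16 31 5
f 30 31 16
f 4 16 14
f 16 5 15
f 14 15 3
f 16 15 14
f 4 14 21
f 14 3 20
f 21 20 7
f 14 20 21
f 4 21 26
f 21 7 27
f 26 27 9
f 21 27 26
f 4 26 30
f 26 9 33
f 30 33 10
f 26 33 30
f 5 31 19
f 31 10 32
f 19 32 6
f 31 32 19
f 3 15 39
f 15 5 40
f 39 40 12
f 15 40 39
f 7 20 36
f 20 3 35
f 36 35 11
f 20 35 36
f 9 27 28
f 27 7 24
f 28 24 8
f 27 24 28
f 10 33 29
f 33 9 25
f 29 25 2
f 33 25 29
f 44 43 47
f 44 47 45
f 45 47 48
f 45 48 46
f 47 43 49
f 47 49 48
f 48 49 50
f 48 50 46
f 49 43 51
f 49 51 50
f 50 51 52
f 50 52 46
f 51 43 53
f 51 53 52
f 52 53 54
f 52 54 46
f 53 43 55
f 53 55 54
f 54 55 56
f 54 56 46
f 55 43 57
f 55 57 56
f 56 57 58
f 56 58 46
f 57 43 59
f 57 59 58
f 58 59 60
f 58 60 46
f 59 43 44
f 59 44 60
f 60 44 45
f 60 45 46
f 62 61 64
f 62 64 63
f 64 61 65
f 64 65 63
f 65 61 66
f 65 66 63
f 66 61 67
f 66 67 63
f 67 61 68
f 67 68 63
f 68 61 69
f 68 69 63
f 69 61 70
f 69 70 63
f 70 61 71
f 70 71 63
f 71 61 72
f 71 72 63
f 72 61 73
f 72 73 63
f 73 61 74
f 73 74 63
f 74 61 75
f 74 75 63
f 75 61 76
f 75 76 63
f 76 61 77
f 76 77 63
f 77 61 78
f 77 78 63
f 78 61 62
f 78 62 63
f 80 79 83
f 80 83 81
f 81 83 84
f 81 84 82
f 83 79 85
f 83 85 84
f 84 85 86
f 84 86 82
f 85 79 87
f 85 87 86
f 86 87 88
f 86 88 82
f 87 79 89
f 87 89 88
f 88 89 90
f 88 90 82
f 89 79 91
f 89 91 90
f 90 91 92
f 90 92 82
f 91 79 93
f 91 93 92
f 92 93 94
f 92 94 82
f 93 79 95
f 93 95 94
f 94 95 96
f 94 96 82
f 95 79 97
f 95 97 96
f 96 97 98
f 96 98 82
f 97 79 99
f 97 99 98
f 98 99 100
f 98 100 82
f 99 79 101
f 99 101 100
f 100 101 102
f 100 102 82
f 101 79 103
f 101 103 102
f 102 103 104
f 102 104 82
f 103 79 105
f 103 105 104
f 104 105 106
f 104 106 82
f 105 79 80
f 105 80 106
f 106 80 81
f 106 81 82
f 108 107 110
f 108 110 109
f 110 107 111
f 110 111 109
f 111 107 112
f 111 112 109
f 112 107 113
f 112 113 109
f 113 107 114
f 113 114 109
f 114 107 115
f 114 115 109
f 115 107 116
f 115 116 109
f 116 107 117
f 116 117 109
f 117 107 118
f 117 118 109
f 118 107 119
f 118 119 109
f 119 107 120
f 119 120 109
f 120 107 121
f 120 121 109
f 121 107 122
f 121 122 109
f 122 107 123
f 122 123 109
f 123 107 124
f 123 124 109
f 124 107 108
f 124 108 109



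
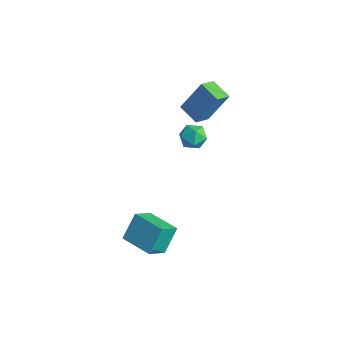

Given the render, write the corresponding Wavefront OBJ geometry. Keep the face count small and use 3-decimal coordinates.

v 0.763 2.537 1.921
v 1.227 3.511 3.582
v 0.584 3.495 1.41
v 1.048 4.468 3.071
v 1.952 2.572 1.569
v 2.416 3.545 3.23
v 1.773 3.529 1.058
v 2.237 4.503 2.719
v 0.497 3.553 -0.785
v 1.1 3.725 -0.258
v 1.14 2.455 -1.162
v 1.743 2.627 -0.635
v 1.005 2.405 -0.355
v 0.608 3.084 -0.122
v 1.632 3.096 -1.298
v 1.235 3.775 -1.065
v 1.802 3.443 -0.575
v 1.415 3.016 0.008
v 0.825 3.164 -1.428
v 0.438 2.737 -0.845
v 2.688 -1.745 -4.788
v 2.822 -2.821 -3.935
v 2.482 -0.781 -3.541
v 2.616 -1.856 -2.687
v 4.464 -1.464 -4.713
v 4.598 -2.539 -3.859
v 4.258 -0.499 -3.465
v 4.392 -1.575 -2.612
f 2 4 1
f 5 2 1
f 1 4 3
f 3 5 1
f 2 8 4
f 6 2 5
f 6 8 2
f 4 8 3
f 7 5 3
f 3 8 7
f 7 6 5
f 8 6 7
f 9 20 14
f 9 14 10
f 9 10 16
f 9 16 19
f 9 19 20
f 10 14 18
f 14 20 13
f 20 19 11
f 19 16 15
f 16 10 17
f 12 18 13
f 12 13 11
f 12 11 15
f 12 15 17
f 12 17 18
f 13 18 14
f 11 13 20
f 15 11 19
f 17 15 16
f 18 17 10
f 22 24 21
f 25 22 21
f 21 24 23
f 23 25 21
f 22 28 24
f 26 22 25
f 26 28 22
f 24 28 23
f 27 25 23
f 23 28 27
f 27 26 25
f 28 26 27



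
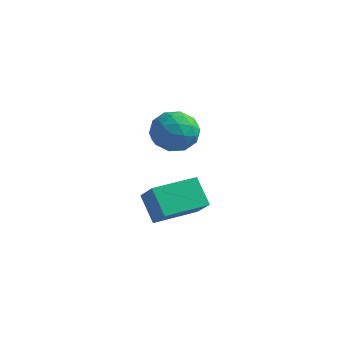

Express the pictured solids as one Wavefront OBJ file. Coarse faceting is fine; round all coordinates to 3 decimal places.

v -0.134 0.654 2.428
v 0.69 0.844 2.027
v -0.21 -0.644 1.653
v 0.614 -0.454 1.252
v 0.573 -0.659 2.165
v 0.62 0.144 2.644
v -0.14 0.056 1.036
v -0.093 0.859 1.515
v 0.686 0.475 1.168
v 1.127 0.033 1.865
v -0.647 0.167 1.815
v -0.206 -0.275 2.512
v 0.285 0.863 2.296
v 0.195 -0.663 1.384
v 0.171 -0.784 1.921
v 0.655 -0.672 1.685
v 0.244 0.451 2.658
v 0.728 0.563 2.422
v 0.659 -0.32 2.503
v -0.248 -0.363 1.258
v 0.236 -0.251 1.022
v -0.175 0.872 1.995
v 0.309 0.984 1.759
v -0.179 0.52 1.177
v 0.767 0.758 1.555
v 0.722 -0.005 1.099
v 0.279 0.295 0.972
v 0.307 0.767 1.254
v 1.026 0.498 1.965
v 0.981 -0.265 1.509
v 0.957 -0.385 2.045
v 0.985 0.086 2.327
v 1.024 0.281 1.459
v -0.501 0.465 2.171
v -0.546 -0.298 1.715
v -0.505 0.114 1.353
v -0.477 0.585 1.635
v -0.242 0.205 2.581
v -0.287 -0.558 2.125
v 0.173 -0.567 2.426
v 0.201 -0.095 2.708
v -0.544 -0.081 2.221
v 1.416 -3.733 0.914
v 2.187 -4.22 1.74
v 2.214 -2.326 0.999
v 2.985 -2.813 1.825
v 2.135 -4.087 0.035
v 2.906 -4.574 0.861
v 2.933 -2.68 0.12
v 3.704 -3.167 0.946
f 1 38 17
f 38 12 41
f 17 41 6
f 38 41 17
f 1 17 13
f 17 6 18
f 13 18 2
f 17 18 13
f 1 13 22
f 13 2 23
f 22 23 8
f 13 23 22
f 1 22 34
f 22 8 37
f 34 37 11
f 22 37 34
f 1 34 38
f 34 11 42
f 38 42 12
f 34 42 38
f 2 18 29
f 18 6 32
f 29 32 10
f 18 32 29
f 6 41 19
f 41 12 40
f 19 40 5
f 41 40 19
f 12 42 39
f 42 11 35
f 39 35 3
f 42 35 39
f 11 37 36
f 37 8 24
f 36 24 7
f 37 24 36
f 8 23 28
f 23 2 25
f 28 25 9
f 23 25 28
f 4 30 16
f 30 10 31
f 16 31 5
f 30 31 16
f 4 16 14
f 16 5 15
f 14 15 3
f 16 15 14
f 4 14 21
f 14 3 20
f 21 20 7
f 14 20 21
f 4 21 26
f 21 7 27
f 26 27 9
f 21 27 26
f 4 26 30
f 26 9 33
f 30 33 10
f 26 33 30
f 5 31 19
f 31 10 32
f 19 32 6
f 31 32 19
f 3 15 39
f 15 5 40
f 39 40 12
f 15 40 39
f 7 20 36
f 20 3 35
f 36 35 11
f 20 35 36
f 9 27 28
f 27 7 24
f 28 24 8
f 27 24 28
f 10 33 29
f 33 9 25
f 29 25 2
f 33 25 29
f 44 46 43
f 47 44 43
f 43 46 45
f 45 47 43
f 44 50 46
f 48 44 47
f 48 50 44
f 46 50 45
f 49 47 45
f 45 50 49
f 49 48 47
f 50 48 49



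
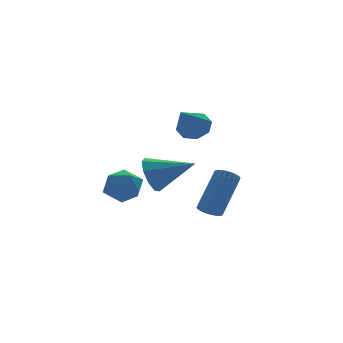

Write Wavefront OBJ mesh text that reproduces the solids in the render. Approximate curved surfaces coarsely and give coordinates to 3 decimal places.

v -2.905 -2.303 -0.066
v -2.268 -2.13 0.49
v -3.332 -3.35 0.75
v -2.695 -3.177 1.306
v -3.351 -2.625 1.216
v -3.088 -1.978 0.711
v -2.512 -3.502 0.529
v -2.249 -2.855 0.024
v -2.026 -2.871 0.857
v -2.545 -2.329 1.282
v -3.055 -3.151 -0.042
v -3.574 -2.609 0.383
v 0.541 -2.075 2.984
v 1.039 -1.98 3.509
v -0.501 -2.985 4.136
v 0.662 -1.568 3.494
v 0.214 -1.453 3.18
v -0.042 -1.702 2.751
v 0.043 -2.171 2.459
v 0.419 -2.583 2.473
v 0.867 -2.698 2.787
v 1.124 -2.448 3.216
v -1.676 -2.85 1.027
v -1.17 -2.598 0.366
v -0.304 -3.81 1.713
v -1.125 -2.211 0.816
v -1.337 -2.124 1.365
v -1.709 -2.376 1.756
v -2.065 -2.85 1.806
v -2.239 -3.324 1.491
v -2.151 -3.576 0.96
v -1.84 -3.489 0.46
v -1.453 -3.102 0.225
v 1.191 -2.186 -1.655
v 1.569 -2.573 -1.755
v 2.787 -1.761 -0.306
v 2.409 -1.374 -0.205
v 1.629 -2.419 -1.892
v 2.847 -1.607 -0.443
v 1.623 -2.23 -1.993
v 2.84 -1.417 -0.543
v 1.551 -2.034 -2.042
v 2.768 -1.221 -0.592
v 1.424 -1.861 -2.032
v 2.641 -1.048 -0.583
v 1.261 -1.738 -1.965
v 2.479 -0.925 -0.515
v 1.088 -1.683 -1.851
v 2.306 -0.87 -0.401
v 0.931 -1.704 -1.706
v 2.149 -0.892 -0.257
v 0.813 -1.799 -1.554
v 2.031 -0.987 -0.105
v 0.753 -1.953 -1.417
v 1.971 -1.141 0.032
v 0.76 -2.143 -1.317
v 1.977 -1.33 0.133
v 0.832 -2.339 -1.268
v 2.049 -1.526 0.182
v 0.959 -2.512 -1.277
v 2.176 -1.699 0.172
v 1.121 -2.635 -1.345
v 2.339 -1.822 0.105
v 1.294 -2.69 -1.459
v 2.512 -1.877 -0.009
v 1.451 -2.668 -1.603
v 2.669 -1.856 -0.154
f 1 12 6
f 1 6 2
f 1 2 8
f 1 8 11
f 1 11 12
f 2 6 10
f 6 12 5
f 12 11 3
f 11 8 7
f 8 2 9
f 4 10 5
f 4 5 3
f 4 3 7
f 4 7 9
f 4 9 10
f 5 10 6
f 3 5 12
f 7 3 11
f 9 7 8
f 10 9 2
f 14 13 16
f 14 16 15
f 16 13 17
f 16 17 15
f 17 13 18
f 17 18 15
f 18 13 19
f 18 19 15
f 19 13 20
f 19 20 15
f 20 13 21
f 20 21 15
f 21 13 22
f 21 22 15
f 22 13 14
f 22 14 15
f 24 23 26
f 24 26 25
f 26 23 27
f 26 27 25
f 27 23 28
f 27 28 25
f 28 23 29
f 28 29 25
f 29 23 30
f 29 30 25
f 30 23 31
f 30 31 25
f 31 23 32
f 31 32 25
f 32 23 33
f 32 33 25
f 33 23 24
f 33 24 25
f 35 34 38
f 35 38 36
f 36 38 39
f 36 39 37
f 38 34 40
f 38 40 39
f 39 40 41
f 39 41 37
f 40 34 42
f 40 42 41
f 41 42 43
f 41 43 37
f 42 34 44
f 42 44 43
f 43 44 45
f 43 45 37
f 44 34 46
f 44 46 45
f 45 46 47
f 45 47 37
f 46 34 48
f 46 48 47
f 47 48 49
f 47 49 37
f 48 34 50
f 48 50 49
f 49 50 51
f 49 51 37
f 50 34 52
f 50 52 51
f 51 52 53
f 51 53 37
f 52 34 54
f 52 54 53
f 53 54 55
f 53 55 37
f 54 34 56
f 54 56 55
f 55 56 57
f 55 57 37
f 56 34 58
f 56 58 57
f 57 58 59
f 57 59 37
f 58 34 60
f 58 60 59
f 59 60 61
f 59 61 37
f 60 34 62
f 60 62 61
f 61 62 63
f 61 63 37
f 62 34 64
f 62 64 63
f 63 64 65
f 63 65 37
f 64 34 66
f 64 66 65
f 65 66 67
f 65 67 37
f 66 34 35
f 66 35 67
f 67 35 36
f 67 36 37



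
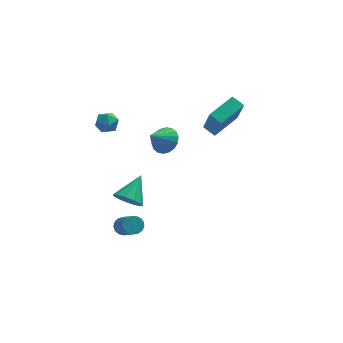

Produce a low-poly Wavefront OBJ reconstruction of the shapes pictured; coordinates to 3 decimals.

v 2.841 3.04 0.572
v 3.082 2.128 2.392
v 4.286 4.291 1.007
v 4.527 3.379 2.827
v 3.433 2.481 0.213
v 3.674 1.569 2.033
v 4.878 3.732 0.648
v 5.119 2.82 2.468
v -2.195 -3.185 -2.298
v -1.989 -3.533 -2.728
v -1.56 -4.883 -1.432
v -1.765 -4.535 -1.002
v -1.763 -3.384 -2.648
v -1.334 -4.734 -1.352
v -1.636 -3.189 -2.487
v -1.207 -4.539 -1.191
v -1.637 -2.994 -2.284
v -1.207 -4.344 -0.988
v -1.765 -2.842 -2.083
v -1.336 -4.192 -0.787
v -1.992 -2.769 -1.932
v -1.563 -4.119 -0.636
v -2.266 -2.791 -1.864
v -1.836 -4.141 -0.568
v -2.523 -2.904 -1.896
v -2.093 -4.254 -0.6
v -2.705 -3.081 -2.02
v -2.275 -4.431 -0.724
v -2.77 -3.281 -2.208
v -2.34 -4.631 -0.912
v -2.703 -3.46 -2.416
v -2.274 -4.81 -1.12
v -2.52 -3.576 -2.597
v -2.091 -4.926 -1.301
v -2.262 -3.602 -2.71
v -1.833 -4.952 -1.414
v -2.042 -4.251 0.887
v -1.668 -3.916 0.165
v -1.218 -3.049 1.873
v -2.096 -3.673 0.226
v -2.507 -3.613 0.498
v -2.77 -3.756 0.893
v -2.802 -4.057 1.286
v -2.593 -4.419 1.553
v -2.209 -4.728 1.608
v -1.772 -4.885 1.435
v -1.421 -4.841 1.087
v -1.267 -4.61 0.677
v -1.359 -4.265 0.333
v -3.24 3.755 0.649
v -3.021 4.088 1.329
v -2.139 3.112 0.611
v -1.92 3.445 1.291
v -2.509 2.921 1.28
v -3.19 3.318 1.304
v -1.97 3.882 0.636
v -2.651 4.279 0.66
v -2.237 4.167 1.322
v -2.57 3.573 1.719
v -2.59 3.627 0.221
v -2.923 3.033 0.618
v 0.43 0.633 1.584
v 0.884 -0.142 1.528
v -0.45 0.047 2.576
v 1.079 0.055 1.817
v 1.145 0.366 2.06
v 1.07 0.731 2.209
v 0.868 1.076 2.233
v 0.579 1.333 2.13
v 0.261 1.452 1.918
v -0.024 1.408 1.639
v -0.219 1.211 1.35
v -0.286 0.9 1.107
v -0.211 0.536 0.959
v -0.009 0.191 0.934
v 0.28 -0.067 1.038
v 0.599 -0.185 1.25
f 2 4 1
f 5 2 1
f 1 4 3
f 3 5 1
f 2 8 4
f 6 2 5
f 6 8 2
f 4 8 3
f 7 5 3
f 3 8 7
f 7 6 5
f 8 6 7
f 10 9 13
f 10 13 11
f 11 13 14
f 11 14 12
f 13 9 15
f 13 15 14
f 14 15 16
f 14 16 12
f 15 9 17
f 15 17 16
f 16 17 18
f 16 18 12
f 17 9 19
f 17 19 18
f 18 19 20
f 18 20 12
f 19 9 21
f 19 21 20
f 20 21 22
f 20 22 12
f 21 9 23
f 21 23 22
f 22 23 24
f 22 24 12
f 23 9 25
f 23 25 24
f 24 25 26
f 24 26 12
f 25 9 27
f 25 27 26
f 26 27 28
f 26 28 12
f 27 9 29
f 27 29 28
f 28 29 30
f 28 30 12
f 29 9 31
f 29 31 30
f 30 31 32
f 30 32 12
f 31 9 33
f 31 33 32
f 32 33 34
f 32 34 12
f 33 9 35
f 33 35 34
f 34 35 36
f 34 36 12
f 35 9 10
f 35 10 36
f 36 10 11
f 36 11 12
f 38 37 40
f 38 40 39
f 40 37 41
f 40 41 39
f 41 37 42
f 41 42 39
f 42 37 43
f 42 43 39
f 43 37 44
f 43 44 39
f 44 37 45
f 44 45 39
f 45 37 46
f 45 46 39
f 46 37 47
f 46 47 39
f 47 37 48
f 47 48 39
f 48 37 49
f 48 49 39
f 49 37 38
f 49 38 39
f 50 61 55
f 50 55 51
f 50 51 57
f 50 57 60
f 50 60 61
f 51 55 59
f 55 61 54
f 61 60 52
f 60 57 56
f 57 51 58
f 53 59 54
f 53 54 52
f 53 52 56
f 53 56 58
f 53 58 59
f 54 59 55
f 52 54 61
f 56 52 60
f 58 56 57
f 59 58 51
f 63 62 65
f 63 65 64
f 65 62 66
f 65 66 64
f 66 62 67
f 66 67 64
f 67 62 68
f 67 68 64
f 68 62 69
f 68 69 64
f 69 62 70
f 69 70 64
f 70 62 71
f 70 71 64
f 71 62 72
f 71 72 64
f 72 62 73
f 72 73 64
f 73 62 74
f 73 74 64
f 74 62 75
f 74 75 64
f 75 62 76
f 75 76 64
f 76 62 77
f 76 77 64
f 77 62 63
f 77 63 64



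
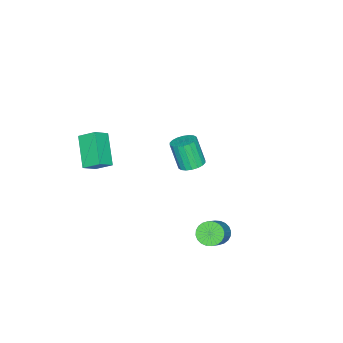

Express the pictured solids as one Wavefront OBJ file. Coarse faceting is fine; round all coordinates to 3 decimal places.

v 0.912 3.46 -2.095
v 1.44 3.527 -2.665
v 2.977 3.907 -1.195
v 2.448 3.84 -0.625
v 1.344 3.815 -2.639
v 2.881 4.194 -1.169
v 1.182 4.048 -2.53
v 2.719 4.428 -1.06
v 0.979 4.193 -2.355
v 2.516 4.572 -0.885
v 0.766 4.225 -2.14
v 2.303 4.605 -0.67
v 0.575 4.141 -1.919
v 2.111 4.521 -0.449
v 0.435 3.954 -1.724
v 1.972 4.333 -0.254
v 0.368 3.691 -1.586
v 1.904 4.071 -0.116
v 0.383 3.393 -1.525
v 1.92 3.773 -0.055
v 0.479 3.106 -1.551
v 2.016 3.485 -0.081
v 0.641 2.872 -1.66
v 2.178 3.252 -0.19
v 0.844 2.728 -1.835
v 2.381 3.107 -0.365
v 1.057 2.695 -2.05
v 2.594 3.075 -0.58
v 1.249 2.779 -2.271
v 2.785 3.159 -0.801
v 1.388 2.967 -2.466
v 2.925 3.346 -0.996
v 1.456 3.229 -2.604
v 2.992 3.609 -1.134
v -3.727 -0.606 -1.672
v -3.309 0.017 -1.366
v -3.515 -0.671 0.317
v -3.933 -1.294 0.012
v -3.649 0.137 -1.359
v -3.855 -0.551 0.325
v -4.004 0.11 -1.413
v -4.21 -0.578 0.27
v -4.305 -0.059 -1.519
v -4.511 -0.747 0.164
v -4.491 -0.336 -1.655
v -4.697 -1.024 0.028
v -4.525 -0.667 -1.794
v -4.731 -1.355 -0.111
v -4.402 -0.986 -1.909
v -4.608 -1.673 -0.226
v -4.145 -1.229 -1.977
v -4.351 -1.917 -0.294
v -3.805 -1.349 -1.985
v -4.011 -2.037 -0.301
v -3.45 -1.322 -1.93
v -3.656 -2.01 -0.247
v -3.149 -1.153 -1.824
v -3.355 -1.841 -0.141
v -2.963 -0.876 -1.688
v -3.169 -1.564 -0.005
v -2.929 -0.545 -1.549
v -3.135 -1.233 0.134
v -3.052 -0.227 -1.434
v -3.258 -0.914 0.249
v 0.97 -4.341 2.885
v 0.806 -3.364 3.524
v 2.285 -3.289 1.614
v 2.121 -2.311 2.253
v 1.839 -4.629 3.547
v 1.675 -3.651 4.186
v 3.154 -3.576 2.276
v 2.99 -2.599 2.915
f 2 1 5
f 2 5 3
f 3 5 6
f 3 6 4
f 5 1 7
f 5 7 6
f 6 7 8
f 6 8 4
f 7 1 9
f 7 9 8
f 8 9 10
f 8 10 4
f 9 1 11
f 9 11 10
f 10 11 12
f 10 12 4
f 11 1 13
f 11 13 12
f 12 13 14
f 12 14 4
f 13 1 15
f 13 15 14
f 14 15 16
f 14 16 4
f 15 1 17
f 15 17 16
f 16 17 18
f 16 18 4
f 17 1 19
f 17 19 18
f 18 19 20
f 18 20 4
f 19 1 21
f 19 21 20
f 20 21 22
f 20 22 4
f 21 1 23
f 21 23 22
f 22 23 24
f 22 24 4
f 23 1 25
f 23 25 24
f 24 25 26
f 24 26 4
f 25 1 27
f 25 27 26
f 26 27 28
f 26 28 4
f 27 1 29
f 27 29 28
f 28 29 30
f 28 30 4
f 29 1 31
f 29 31 30
f 30 31 32
f 30 32 4
f 31 1 33
f 31 33 32
f 32 33 34
f 32 34 4
f 33 1 2
f 33 2 34
f 34 2 3
f 34 3 4
f 36 35 39
f 36 39 37
f 37 39 40
f 37 40 38
f 39 35 41
f 39 41 40
f 40 41 42
f 40 42 38
f 41 35 43
f 41 43 42
f 42 43 44
f 42 44 38
f 43 35 45
f 43 45 44
f 44 45 46
f 44 46 38
f 45 35 47
f 45 47 46
f 46 47 48
f 46 48 38
f 47 35 49
f 47 49 48
f 48 49 50
f 48 50 38
f 49 35 51
f 49 51 50
f 50 51 52
f 50 52 38
f 51 35 53
f 51 53 52
f 52 53 54
f 52 54 38
f 53 35 55
f 53 55 54
f 54 55 56
f 54 56 38
f 55 35 57
f 55 57 56
f 56 57 58
f 56 58 38
f 57 35 59
f 57 59 58
f 58 59 60
f 58 60 38
f 59 35 61
f 59 61 60
f 60 61 62
f 60 62 38
f 61 35 63
f 61 63 62
f 62 63 64
f 62 64 38
f 63 35 36
f 63 36 64
f 64 36 37
f 64 37 38
f 66 68 65
f 69 66 65
f 65 68 67
f 67 69 65
f 66 72 68
f 70 66 69
f 70 72 66
f 68 72 67
f 71 69 67
f 67 72 71
f 71 70 69
f 72 70 71



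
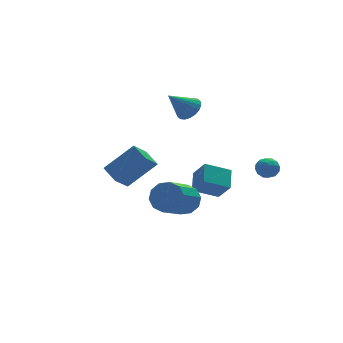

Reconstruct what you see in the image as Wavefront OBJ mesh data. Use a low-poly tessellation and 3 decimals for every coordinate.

v 2.366 3.714 0.391
v 2.753 3.165 0.807
v 1.214 3.826 1.609
v 2.899 3.465 0.918
v 2.94 3.814 0.924
v 2.867 4.143 0.825
v 2.695 4.387 0.64
v 2.458 4.498 0.405
v 2.202 4.454 0.168
v 1.979 4.263 -0.025
v 1.833 3.963 -0.136
v 1.792 3.614 -0.142
v 1.865 3.284 -0.043
v 2.037 3.04 0.142
v 2.274 2.929 0.377
v 2.529 2.974 0.614
v 2.26 -2.727 -0.689
v 2.818 -2.692 -1.003
v 2.622 -3.528 -0.137
v 3.18 -3.493 -0.451
v 3.013 -3.028 -0.041
v 2.789 -2.534 -0.383
v 2.651 -3.686 -0.757
v 2.427 -3.192 -1.099
v 3.06 -3.285 -1.046
v 3.283 -2.878 -0.603
v 2.157 -3.342 -0.537
v 2.38 -2.935 -0.094
v 2.507 -2.639 -0.895
v 2.933 -3.581 -0.245
v 2.834 -3.308 -0.004
v 3.162 -3.287 -0.189
v 2.49 -2.546 -0.53
v 2.818 -2.526 -0.715
v 2.933 -2.723 -0.149
v 2.622 -3.694 -0.425
v 2.95 -3.674 -0.61
v 2.278 -2.933 -0.951
v 2.606 -2.912 -1.136
v 2.507 -3.497 -0.991
v 2.977 -2.967 -1.104
v 3.19 -3.438 -0.78
v 2.879 -3.552 -0.96
v 2.748 -3.261 -1.16
v 3.109 -2.728 -0.844
v 3.321 -3.199 -0.519
v 3.223 -2.926 -0.278
v 3.092 -2.635 -0.479
v 3.251 -3.077 -0.869
v 2.119 -3.021 -0.621
v 2.331 -3.492 -0.296
v 2.348 -3.585 -0.661
v 2.217 -3.294 -0.862
v 2.25 -2.782 -0.36
v 2.463 -3.253 -0.036
v 2.692 -2.959 0.02
v 2.561 -2.668 -0.18
v 2.189 -3.143 -0.271
v -0.049 0.078 -3.656
v 0.338 0.399 -2.885
v -1.205 -0.557 -1.713
v -1.591 -0.878 -2.484
v -0.039 0.784 -3.067
v -1.581 -0.171 -1.895
v -0.419 0.9 -3.473
v -1.962 -0.056 -2.301
v -0.658 0.702 -3.949
v -2.201 -0.254 -2.778
v -0.664 0.265 -4.314
v -2.207 -0.691 -3.142
v -0.435 -0.243 -4.427
v -1.978 -1.199 -3.255
v -0.059 -0.629 -4.245
v -1.601 -1.584 -3.073
v 0.322 -0.744 -3.839
v -1.221 -1.7 -2.667
v 0.561 -0.546 -3.362
v -0.982 -1.502 -2.191
v 0.567 -0.109 -2.998
v -0.976 -1.065 -1.826
v 0.813 0.756 -3.639
v 1.016 -0.032 -2.612
v 1.433 1.691 -3.045
v 1.636 0.904 -2.018
v 2.084 0.296 -4.242
v 2.287 -0.491 -3.215
v 2.704 1.232 -3.648
v 2.907 0.444 -2.621
v -2.986 0.42 -1.994
v -3.86 0.055 -1.133
v -3.057 1.454 -1.627
v -3.93 1.089 -0.766
v -1.53 0.051 -0.674
v -2.403 -0.314 0.187
v -1.6 1.085 -0.307
v -2.474 0.72 0.554
f 2 1 4
f 2 4 3
f 4 1 5
f 4 5 3
f 5 1 6
f 5 6 3
f 6 1 7
f 6 7 3
f 7 1 8
f 7 8 3
f 8 1 9
f 8 9 3
f 9 1 10
f 9 10 3
f 10 1 11
f 10 11 3
f 11 1 12
f 11 12 3
f 12 1 13
f 12 13 3
f 13 1 14
f 13 14 3
f 14 1 15
f 14 15 3
f 15 1 16
f 15 16 3
f 16 1 2
f 16 2 3
f 17 54 33
f 54 28 57
f 33 57 22
f 54 57 33
f 17 33 29
f 33 22 34
f 29 34 18
f 33 34 29
f 17 29 38
f 29 18 39
f 38 39 24
f 29 39 38
f 17 38 50
f 38 24 53
f 50 53 27
f 38 53 50
f 17 50 54
f 50 27 58
f 54 58 28
f 50 58 54
f 18 34 45
f 34 22 48
f 45 48 26
f 34 48 45
f 22 57 35
f 57 28 56
f 35 56 21
f 57 56 35
f 28 58 55
f 58 27 51
f 55 51 19
f 58 51 55
f 27 53 52
f 53 24 40
f 52 40 23
f 53 40 52
f 24 39 44
f 39 18 41
f 44 41 25
f 39 41 44
f 20 46 32
f 46 26 47
f 32 47 21
f 46 47 32
f 20 32 30
f 32 21 31
f 30 31 19
f 32 31 30
f 20 30 37
f 30 19 36
f 37 36 23
f 30 36 37
f 20 37 42
f 37 23 43
f 42 43 25
f 37 43 42
f 20 42 46
f 42 25 49
f 46 49 26
f 42 49 46
f 21 47 35
f 47 26 48
f 35 48 22
f 47 48 35
f 19 31 55
f 31 21 56
f 55 56 28
f 31 56 55
f 23 36 52
f 36 19 51
f 52 51 27
f 36 51 52
f 25 43 44
f 43 23 40
f 44 40 24
f 43 40 44
f 26 49 45
f 49 25 41
f 45 41 18
f 49 41 45
f 60 59 63
f 60 63 61
f 61 63 64
f 61 64 62
f 63 59 65
f 63 65 64
f 64 65 66
f 64 66 62
f 65 59 67
f 65 67 66
f 66 67 68
f 66 68 62
f 67 59 69
f 67 69 68
f 68 69 70
f 68 70 62
f 69 59 71
f 69 71 70
f 70 71 72
f 70 72 62
f 71 59 73
f 71 73 72
f 72 73 74
f 72 74 62
f 73 59 75
f 73 75 74
f 74 75 76
f 74 76 62
f 75 59 77
f 75 77 76
f 76 77 78
f 76 78 62
f 77 59 79
f 77 79 78
f 78 79 80
f 78 80 62
f 79 59 60
f 79 60 80
f 80 60 61
f 80 61 62
f 82 84 81
f 85 82 81
f 81 84 83
f 83 85 81
f 82 88 84
f 86 82 85
f 86 88 82
f 84 88 83
f 87 85 83
f 83 88 87
f 87 86 85
f 88 86 87
f 90 92 89
f 93 90 89
f 89 92 91
f 91 93 89
f 90 96 92
f 94 90 93
f 94 96 90
f 92 96 91
f 95 93 91
f 91 96 95
f 95 94 93
f 96 94 95



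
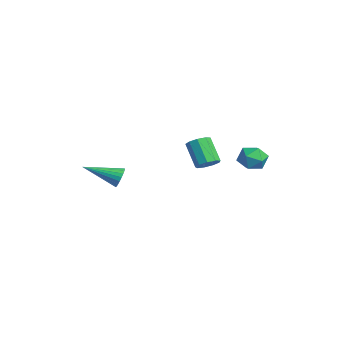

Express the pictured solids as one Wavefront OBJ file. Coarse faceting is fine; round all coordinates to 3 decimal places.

v 2.177 1.354 0.012
v 2.699 1.151 0.397
v 1.686 0.924 1.653
v 1.163 1.126 1.268
v 2.643 1.611 0.435
v 1.629 1.384 1.691
v 2.368 1.951 0.275
v 1.355 1.723 1.531
v 2.004 2.011 -0.008
v 0.991 1.784 1.248
v 1.721 1.764 -0.282
v 0.707 1.536 0.974
v 1.651 1.325 -0.418
v 0.637 1.097 0.838
v 1.827 0.899 -0.353
v 0.813 0.671 0.903
v 2.167 0.686 -0.117
v 1.153 0.459 1.139
v 2.511 0.786 0.179
v 1.498 0.558 1.435
v 2.829 3.73 1.164
v 3.525 4.131 0.821
v 3.255 2.509 0.599
v 3.951 2.91 0.256
v 3.891 2.801 1.12
v 3.628 3.556 1.469
v 3.152 3.084 -0.049
v 2.889 3.839 0.3
v 3.724 3.732 0.072
v 4.181 3.557 0.795
v 2.599 3.083 0.625
v 3.056 2.908 1.348
v -0.559 -2.55 -1.636
v -0.113 -2.503 -1.152
v -1.181 -4.41 -0.884
v -0.333 -2.384 -1.039
v -0.592 -2.294 -1.029
v -0.845 -2.247 -1.124
v -1.049 -2.254 -1.308
v -1.168 -2.311 -1.549
v -1.182 -2.41 -1.804
v -1.088 -2.533 -2.031
v -0.903 -2.659 -2.189
v -0.658 -2.767 -2.252
v -0.396 -2.836 -2.208
v -0.163 -2.857 -2.066
v 0.002 -2.824 -1.849
v 0.07 -2.744 -1.595
v 0.029 -2.631 -1.349
f 2 1 5
f 2 5 3
f 3 5 6
f 3 6 4
f 5 1 7
f 5 7 6
f 6 7 8
f 6 8 4
f 7 1 9
f 7 9 8
f 8 9 10
f 8 10 4
f 9 1 11
f 9 11 10
f 10 11 12
f 10 12 4
f 11 1 13
f 11 13 12
f 12 13 14
f 12 14 4
f 13 1 15
f 13 15 14
f 14 15 16
f 14 16 4
f 15 1 17
f 15 17 16
f 16 17 18
f 16 18 4
f 17 1 19
f 17 19 18
f 18 19 20
f 18 20 4
f 19 1 2
f 19 2 20
f 20 2 3
f 20 3 4
f 21 32 26
f 21 26 22
f 21 22 28
f 21 28 31
f 21 31 32
f 22 26 30
f 26 32 25
f 32 31 23
f 31 28 27
f 28 22 29
f 24 30 25
f 24 25 23
f 24 23 27
f 24 27 29
f 24 29 30
f 25 30 26
f 23 25 32
f 27 23 31
f 29 27 28
f 30 29 22
f 34 33 36
f 34 36 35
f 36 33 37
f 36 37 35
f 37 33 38
f 37 38 35
f 38 33 39
f 38 39 35
f 39 33 40
f 39 40 35
f 40 33 41
f 40 41 35
f 41 33 42
f 41 42 35
f 42 33 43
f 42 43 35
f 43 33 44
f 43 44 35
f 44 33 45
f 44 45 35
f 45 33 46
f 45 46 35
f 46 33 47
f 46 47 35
f 47 33 48
f 47 48 35
f 48 33 49
f 48 49 35
f 49 33 34
f 49 34 35



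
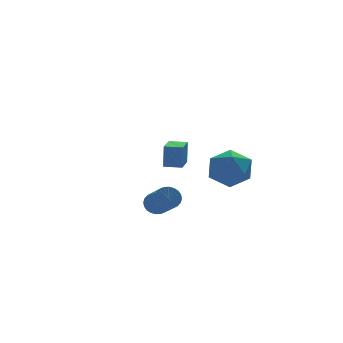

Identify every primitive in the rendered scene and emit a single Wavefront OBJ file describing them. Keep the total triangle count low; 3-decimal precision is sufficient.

v -0.286 1.857 -3.059
v -0.183 2.028 -1.774
v -1.096 2.354 -3.06
v -0.993 2.524 -1.775
v 0.473 3.096 -3.285
v 0.576 3.266 -2
v -0.337 3.592 -3.286
v -0.234 3.763 -2.001
v -3.249 -2.289 -3.232
v -2.604 -2.263 -3.156
v -2.666 -3.825 -2.111
v -3.311 -3.851 -2.188
v -2.683 -2.127 -2.957
v -2.745 -3.689 -1.912
v -2.848 -2.016 -2.8
v -2.91 -3.578 -1.755
v -3.074 -1.946 -2.709
v -3.136 -3.508 -1.664
v -3.327 -1.928 -2.697
v -3.389 -3.49 -1.653
v -3.568 -1.966 -2.767
v -3.63 -3.527 -1.723
v -3.76 -2.052 -2.908
v -3.822 -3.614 -1.864
v -3.875 -2.175 -3.098
v -3.936 -3.737 -2.054
v -3.894 -2.315 -3.309
v -3.956 -3.877 -2.264
v -3.815 -2.451 -3.508
v -3.877 -4.013 -2.463
v -3.65 -2.562 -3.665
v -3.712 -4.124 -2.62
v -3.424 -2.632 -3.756
v -3.486 -4.194 -2.711
v -3.171 -2.65 -3.767
v -3.233 -4.212 -2.723
v -2.93 -2.613 -3.697
v -2.992 -4.174 -2.653
v -2.738 -2.526 -3.556
v -2.8 -4.088 -2.512
v -2.624 -2.403 -3.366
v -2.685 -3.965 -2.322
v 0.366 -2.474 -0.271
v 1.042 -3.371 -0.659
v -0.842 -2.749 -1.741
v -0.166 -3.646 -2.129
v -0.783 -3.76 -1.12
v -0.037 -3.59 -0.211
v 0.237 -2.53 -2.189
v 0.983 -2.36 -1.28
v 0.962 -3.406 -1.844
v 0.332 -4.166 -1.183
v -0.132 -1.954 -1.217
v -0.762 -2.714 -0.556
f 2 4 1
f 5 2 1
f 1 4 3
f 3 5 1
f 2 8 4
f 6 2 5
f 6 8 2
f 4 8 3
f 7 5 3
f 3 8 7
f 7 6 5
f 8 6 7
f 10 9 13
f 10 13 11
f 11 13 14
f 11 14 12
f 13 9 15
f 13 15 14
f 14 15 16
f 14 16 12
f 15 9 17
f 15 17 16
f 16 17 18
f 16 18 12
f 17 9 19
f 17 19 18
f 18 19 20
f 18 20 12
f 19 9 21
f 19 21 20
f 20 21 22
f 20 22 12
f 21 9 23
f 21 23 22
f 22 23 24
f 22 24 12
f 23 9 25
f 23 25 24
f 24 25 26
f 24 26 12
f 25 9 27
f 25 27 26
f 26 27 28
f 26 28 12
f 27 9 29
f 27 29 28
f 28 29 30
f 28 30 12
f 29 9 31
f 29 31 30
f 30 31 32
f 30 32 12
f 31 9 33
f 31 33 32
f 32 33 34
f 32 34 12
f 33 9 35
f 33 35 34
f 34 35 36
f 34 36 12
f 35 9 37
f 35 37 36
f 36 37 38
f 36 38 12
f 37 9 39
f 37 39 38
f 38 39 40
f 38 40 12
f 39 9 41
f 39 41 40
f 40 41 42
f 40 42 12
f 41 9 10
f 41 10 42
f 42 10 11
f 42 11 12
f 43 54 48
f 43 48 44
f 43 44 50
f 43 50 53
f 43 53 54
f 44 48 52
f 48 54 47
f 54 53 45
f 53 50 49
f 50 44 51
f 46 52 47
f 46 47 45
f 46 45 49
f 46 49 51
f 46 51 52
f 47 52 48
f 45 47 54
f 49 45 53
f 51 49 50
f 52 51 44



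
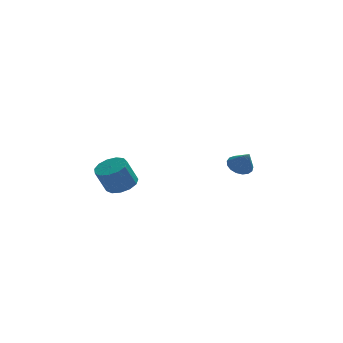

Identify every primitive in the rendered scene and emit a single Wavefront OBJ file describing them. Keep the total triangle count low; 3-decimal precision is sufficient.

v -3.21 -1.102 -3.535
v -2.362 -1.197 -3.19
v -2.962 -1.433 -1.781
v -3.81 -1.338 -2.125
v -2.479 -0.693 -3.155
v -3.078 -0.929 -1.745
v -2.827 -0.319 -3.241
v -3.427 -0.555 -1.831
v -3.297 -0.193 -3.419
v -3.897 -0.43 -2.01
v -3.739 -0.356 -3.635
v -4.339 -0.592 -2.225
v -4.014 -0.756 -3.819
v -4.614 -0.992 -2.409
v -4.033 -1.265 -3.912
v -4.633 -1.501 -2.503
v -3.791 -1.723 -3.886
v -4.391 -1.959 -2.476
v -3.365 -1.983 -3.748
v -3.964 -2.22 -2.339
v -2.889 -1.964 -3.543
v -3.489 -2.2 -2.133
v -2.516 -1.671 -3.335
v -3.115 -1.907 -1.925
v 3.432 1.353 -3.614
v 4.053 1.097 -3.99
v 3.808 0.667 -2.526
v 4.168 1.41 -3.833
v 4.114 1.71 -3.625
v 3.904 1.928 -3.415
v 3.586 2.014 -3.25
v 3.232 1.949 -3.169
v 2.925 1.748 -3.189
v 2.733 1.456 -3.307
v 2.701 1.14 -3.495
v 2.837 0.874 -3.71
v 3.109 0.717 -3.903
v 3.455 0.706 -4.03
v 3.795 0.843 -4.062
f 2 1 5
f 2 5 3
f 3 5 6
f 3 6 4
f 5 1 7
f 5 7 6
f 6 7 8
f 6 8 4
f 7 1 9
f 7 9 8
f 8 9 10
f 8 10 4
f 9 1 11
f 9 11 10
f 10 11 12
f 10 12 4
f 11 1 13
f 11 13 12
f 12 13 14
f 12 14 4
f 13 1 15
f 13 15 14
f 14 15 16
f 14 16 4
f 15 1 17
f 15 17 16
f 16 17 18
f 16 18 4
f 17 1 19
f 17 19 18
f 18 19 20
f 18 20 4
f 19 1 21
f 19 21 20
f 20 21 22
f 20 22 4
f 21 1 23
f 21 23 22
f 22 23 24
f 22 24 4
f 23 1 2
f 23 2 24
f 24 2 3
f 24 3 4
f 26 25 28
f 26 28 27
f 28 25 29
f 28 29 27
f 29 25 30
f 29 30 27
f 30 25 31
f 30 31 27
f 31 25 32
f 31 32 27
f 32 25 33
f 32 33 27
f 33 25 34
f 33 34 27
f 34 25 35
f 34 35 27
f 35 25 36
f 35 36 27
f 36 25 37
f 36 37 27
f 37 25 38
f 37 38 27
f 38 25 39
f 38 39 27
f 39 25 26
f 39 26 27

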